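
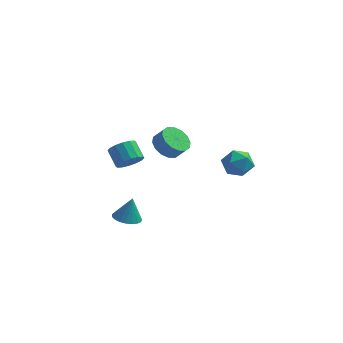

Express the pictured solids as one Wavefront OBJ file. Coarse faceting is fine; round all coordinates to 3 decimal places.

v -2.305 -2.429 -4.213
v -1.639 -1.855 -4.448
v -2.015 -2.131 -2.667
v -1.94 -1.626 -4.436
v -2.304 -1.535 -4.385
v -2.668 -1.599 -4.304
v -2.969 -1.806 -4.207
v -3.156 -2.121 -4.111
v -3.196 -2.489 -4.033
v -3.081 -2.847 -3.986
v -2.833 -3.132 -3.978
v -2.493 -3.296 -4.01
v -2.121 -3.309 -4.078
v -1.781 -3.171 -4.169
v -1.531 -2.904 -4.267
v -1.416 -2.554 -4.356
v -1.454 -2.184 -4.42
v 3.318 -0.27 -0.44
v 4.225 0.242 -0.229
v 3.635 -1.362 0.849
v 4.542 -0.85 1.06
v 3.609 -0.379 1.25
v 3.413 0.296 0.454
v 4.447 -1.416 0.166
v 4.251 -0.741 -0.63
v 4.922 -0.466 0.146
v 4.404 0.174 0.816
v 3.456 -1.294 -0.196
v 2.938 -0.654 0.474
v -3.606 3.454 -3.393
v -2.828 3.97 -3.219
v -3.556 4.783 -2.373
v -4.334 4.266 -2.547
v -3.039 4.185 -3.607
v -3.767 4.998 -2.762
v -3.402 4.204 -3.938
v -4.13 5.017 -3.093
v -3.82 4.022 -4.123
v -4.548 4.835 -3.278
v -4.181 3.688 -4.112
v -4.909 4.5 -3.267
v -4.387 3.291 -3.908
v -5.115 4.103 -3.063
v -4.384 2.937 -3.567
v -5.112 3.75 -2.721
v -4.173 2.722 -3.178
v -4.901 3.535 -2.333
v -3.81 2.703 -2.847
v -4.538 3.516 -2.002
v -3.392 2.885 -2.662
v -4.12 3.698 -1.817
v -3.031 3.22 -2.673
v -3.759 4.032 -1.828
v -2.825 3.617 -2.877
v -3.553 4.429 -2.032
v -1.431 4.017 -1.934
v -0.67 4.554 -2.481
v -0.009 4.44 -1.673
v -0.769 3.903 -1.126
v -0.949 4.947 -2.197
v -0.288 4.833 -1.389
v -1.357 5.091 -1.843
v -0.696 4.977 -1.035
v -1.785 4.946 -1.513
v -1.123 4.832 -0.705
v -2.117 4.553 -1.296
v -1.456 4.439 -0.488
v -2.266 4.016 -1.25
v -1.605 3.902 -0.442
v -2.191 3.48 -1.387
v -1.53 3.366 -0.579
v -1.912 3.087 -1.671
v -1.251 2.973 -0.863
v -1.504 2.943 -2.025
v -0.843 2.829 -1.217
v -1.077 3.088 -2.355
v -0.415 2.974 -1.547
v -0.744 3.481 -2.572
v -0.083 3.367 -1.764
v -0.595 4.018 -2.618
v 0.066 3.904 -1.81
f 2 1 4
f 2 4 3
f 4 1 5
f 4 5 3
f 5 1 6
f 5 6 3
f 6 1 7
f 6 7 3
f 7 1 8
f 7 8 3
f 8 1 9
f 8 9 3
f 9 1 10
f 9 10 3
f 10 1 11
f 10 11 3
f 11 1 12
f 11 12 3
f 12 1 13
f 12 13 3
f 13 1 14
f 13 14 3
f 14 1 15
f 14 15 3
f 15 1 16
f 15 16 3
f 16 1 17
f 16 17 3
f 17 1 2
f 17 2 3
f 18 29 23
f 18 23 19
f 18 19 25
f 18 25 28
f 18 28 29
f 19 23 27
f 23 29 22
f 29 28 20
f 28 25 24
f 25 19 26
f 21 27 22
f 21 22 20
f 21 20 24
f 21 24 26
f 21 26 27
f 22 27 23
f 20 22 29
f 24 20 28
f 26 24 25
f 27 26 19
f 31 30 34
f 31 34 32
f 32 34 35
f 32 35 33
f 34 30 36
f 34 36 35
f 35 36 37
f 35 37 33
f 36 30 38
f 36 38 37
f 37 38 39
f 37 39 33
f 38 30 40
f 38 40 39
f 39 40 41
f 39 41 33
f 40 30 42
f 40 42 41
f 41 42 43
f 41 43 33
f 42 30 44
f 42 44 43
f 43 44 45
f 43 45 33
f 44 30 46
f 44 46 45
f 45 46 47
f 45 47 33
f 46 30 48
f 46 48 47
f 47 48 49
f 47 49 33
f 48 30 50
f 48 50 49
f 49 50 51
f 49 51 33
f 50 30 52
f 50 52 51
f 51 52 53
f 51 53 33
f 52 30 54
f 52 54 53
f 53 54 55
f 53 55 33
f 54 30 31
f 54 31 55
f 55 31 32
f 55 32 33
f 57 56 60
f 57 60 58
f 58 60 61
f 58 61 59
f 60 56 62
f 60 62 61
f 61 62 63
f 61 63 59
f 62 56 64
f 62 64 63
f 63 64 65
f 63 65 59
f 64 56 66
f 64 66 65
f 65 66 67
f 65 67 59
f 66 56 68
f 66 68 67
f 67 68 69
f 67 69 59
f 68 56 70
f 68 70 69
f 69 70 71
f 69 71 59
f 70 56 72
f 70 72 71
f 71 72 73
f 71 73 59
f 72 56 74
f 72 74 73
f 73 74 75
f 73 75 59
f 74 56 76
f 74 76 75
f 75 76 77
f 75 77 59
f 76 56 78
f 76 78 77
f 77 78 79
f 77 79 59
f 78 56 80
f 78 80 79
f 79 80 81
f 79 81 59
f 80 56 57
f 80 57 81
f 81 57 58
f 81 58 59



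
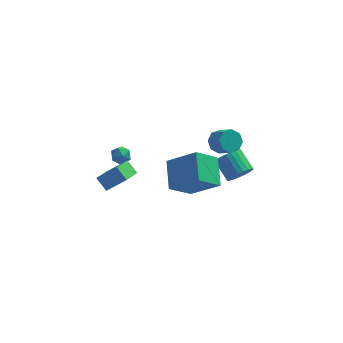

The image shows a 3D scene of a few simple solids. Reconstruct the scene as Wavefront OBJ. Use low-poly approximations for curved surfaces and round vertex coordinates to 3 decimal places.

v -3.174 -0.357 0.066
v -2.133 -0.257 0.903
v -2.718 1.124 -0.679
v -1.676 1.224 0.158
v -2.644 -0.824 -0.538
v -1.602 -0.724 0.299
v -2.187 0.657 -1.283
v -1.146 0.757 -0.446
v 3.101 2.918 0.383
v 3.518 2.74 -0.202
v 4.135 2.103 0.432
v 3.719 2.282 1.017
v 3.711 3.198 0.07
v 4.328 2.561 0.704
v 3.547 3.492 0.526
v 4.164 2.855 1.159
v 3.122 3.45 0.898
v 3.739 2.813 1.531
v 2.685 3.097 0.968
v 3.302 2.46 1.602
v 2.492 2.639 0.696
v 3.109 2.002 1.33
v 2.656 2.345 0.241
v 3.273 1.708 0.874
v 3.081 2.387 -0.131
v 3.698 1.75 0.502
v 0.669 -3.165 1.882
v 0.494 -1.653 2.745
v 1.735 -2.457 0.857
v 1.56 -0.944 1.72
v 2.16 -3.676 3.08
v 1.985 -2.163 3.943
v 3.226 -2.967 2.055
v 3.051 -1.455 2.918
v -2.701 3.776 -1.313
v -2.14 4.05 -1.168
v -2.2 2.97 -1.732
v -1.639 3.244 -1.587
v -2.016 3.021 -1.119
v -2.326 3.519 -0.86
v -2.014 3.501 -2.04
v -2.324 3.999 -1.781
v -1.715 3.88 -1.618
v -1.716 3.584 -1.049
v -2.624 3.436 -1.851
v -2.625 3.14 -1.282
v 4.255 3.468 -2.891
v 4.638 4.058 -3.292
v 3.949 5.023 -2.529
v 3.565 4.432 -2.129
v 4.382 4.018 -3.472
v 3.692 4.982 -2.709
v 4.106 3.893 -3.564
v 3.417 4.858 -2.801
v 3.853 3.704 -3.554
v 3.164 4.669 -2.791
v 3.661 3.479 -3.443
v 2.972 4.444 -2.68
v 3.56 3.252 -3.247
v 2.87 4.217 -2.485
v 3.564 3.058 -2.998
v 2.874 4.023 -2.235
v 3.673 2.926 -2.732
v 2.984 3.891 -1.97
v 3.871 2.877 -2.491
v 3.182 3.842 -1.728
v 4.128 2.918 -2.311
v 3.438 3.882 -1.548
v 4.403 3.042 -2.219
v 3.714 4.007 -1.456
v 4.656 3.231 -2.229
v 3.967 4.196 -1.466
v 4.848 3.456 -2.34
v 4.159 4.421 -1.577
v 4.95 3.683 -2.535
v 4.26 4.648 -1.773
v 4.946 3.877 -2.785
v 4.256 4.842 -2.022
v 4.836 4.009 -3.05
v 4.147 4.974 -2.288
f 2 4 1
f 5 2 1
f 1 4 3
f 3 5 1
f 2 8 4
f 6 2 5
f 6 8 2
f 4 8 3
f 7 5 3
f 3 8 7
f 7 6 5
f 8 6 7
f 10 9 13
f 10 13 11
f 11 13 14
f 11 14 12
f 13 9 15
f 13 15 14
f 14 15 16
f 14 16 12
f 15 9 17
f 15 17 16
f 16 17 18
f 16 18 12
f 17 9 19
f 17 19 18
f 18 19 20
f 18 20 12
f 19 9 21
f 19 21 20
f 20 21 22
f 20 22 12
f 21 9 23
f 21 23 22
f 22 23 24
f 22 24 12
f 23 9 25
f 23 25 24
f 24 25 26
f 24 26 12
f 25 9 10
f 25 10 26
f 26 10 11
f 26 11 12
f 28 30 27
f 31 28 27
f 27 30 29
f 29 31 27
f 28 34 30
f 32 28 31
f 32 34 28
f 30 34 29
f 33 31 29
f 29 34 33
f 33 32 31
f 34 32 33
f 35 46 40
f 35 40 36
f 35 36 42
f 35 42 45
f 35 45 46
f 36 40 44
f 40 46 39
f 46 45 37
f 45 42 41
f 42 36 43
f 38 44 39
f 38 39 37
f 38 37 41
f 38 41 43
f 38 43 44
f 39 44 40
f 37 39 46
f 41 37 45
f 43 41 42
f 44 43 36
f 48 47 51
f 48 51 49
f 49 51 52
f 49 52 50
f 51 47 53
f 51 53 52
f 52 53 54
f 52 54 50
f 53 47 55
f 53 55 54
f 54 55 56
f 54 56 50
f 55 47 57
f 55 57 56
f 56 57 58
f 56 58 50
f 57 47 59
f 57 59 58
f 58 59 60
f 58 60 50
f 59 47 61
f 59 61 60
f 60 61 62
f 60 62 50
f 61 47 63
f 61 63 62
f 62 63 64
f 62 64 50
f 63 47 65
f 63 65 64
f 64 65 66
f 64 66 50
f 65 47 67
f 65 67 66
f 66 67 68
f 66 68 50
f 67 47 69
f 67 69 68
f 68 69 70
f 68 70 50
f 69 47 71
f 69 71 70
f 70 71 72
f 70 72 50
f 71 47 73
f 71 73 72
f 72 73 74
f 72 74 50
f 73 47 75
f 73 75 74
f 74 75 76
f 74 76 50
f 75 47 77
f 75 77 76
f 76 77 78
f 76 78 50
f 77 47 79
f 77 79 78
f 78 79 80
f 78 80 50
f 79 47 48
f 79 48 80
f 80 48 49
f 80 49 50



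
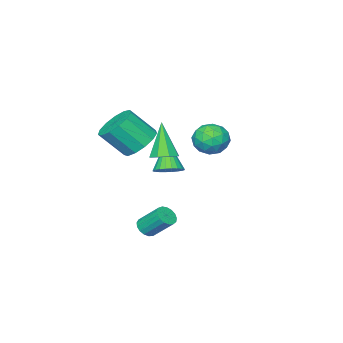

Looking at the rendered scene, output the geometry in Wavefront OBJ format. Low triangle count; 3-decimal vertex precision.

v 0.608 -2.199 1.339
v 1.281 -2.606 0.644
v 2.125 -3.468 1.965
v 1.452 -3.061 2.661
v 1.518 -2.095 0.825
v 2.362 -2.958 2.147
v 1.466 -1.617 1.17
v 2.31 -2.48 2.492
v 1.141 -1.324 1.569
v 1.986 -2.187 2.891
v 0.648 -1.309 1.895
v 1.492 -2.171 3.216
v 0.141 -1.576 2.044
v 0.985 -2.438 3.366
v -0.217 -2.041 1.969
v 0.627 -2.903 3.291
v -0.313 -2.556 1.695
v 0.531 -3.418 3.016
v -0.117 -2.957 1.307
v 0.727 -3.82 2.629
v 0.309 -3.118 0.93
v 1.153 -3.981 2.252
v 0.83 -2.987 0.682
v 1.675 -3.85 2.004
v -0.79 -1.766 -0.785
v -0.143 -2.18 -0.732
v -1.45 -2.594 0.805
v -0.069 -1.935 -0.574
v -0.105 -1.665 -0.448
v -0.245 -1.41 -0.373
v -0.469 -1.209 -0.361
v -0.741 -1.093 -0.414
v -1.02 -1.08 -0.523
v -1.265 -1.17 -0.672
v -1.437 -1.352 -0.838
v -1.511 -1.597 -0.996
v -1.475 -1.867 -1.122
v -1.335 -2.122 -1.196
v -1.111 -2.323 -1.208
v -0.839 -2.439 -1.156
v -0.56 -2.452 -1.047
v -0.315 -2.362 -0.898
v 0.719 -1.704 -4.071
v 0.981 -1.28 -4.405
v 0.663 -0.232 -3.322
v 0.401 -0.656 -2.989
v 0.706 -1.275 -4.49
v 0.389 -0.227 -3.408
v 0.435 -1.368 -4.48
v 0.117 -0.32 -3.397
v 0.229 -1.538 -4.375
v -0.089 -0.491 -3.293
v 0.135 -1.747 -4.201
v -0.183 -0.699 -3.119
v 0.174 -1.945 -3.998
v -0.143 -0.897 -2.915
v 0.339 -2.088 -3.811
v 0.021 -1.04 -2.728
v 0.59 -2.144 -3.684
v 0.273 -1.096 -2.601
v 0.871 -2.098 -3.645
v 0.554 -1.05 -2.563
v 1.117 -1.962 -3.705
v 0.8 -0.914 -2.622
v 1.272 -1.767 -3.848
v 0.954 -0.719 -2.765
v 1.3 -1.558 -4.042
v 0.982 -0.51 -2.96
v 1.195 -1.382 -4.244
v 0.877 -0.334 -3.161
v -3.757 -0.707 0.659
v -3.2 -1.186 1.335
v -3.68 -1.994 -0.315
v -3.123 -2.473 0.361
v -4.085 -2.286 0.55
v -4.133 -1.49 1.152
v -2.747 -1.69 -0.132
v -2.795 -0.894 0.47
v -2.575 -1.793 0.847
v -3.402 -2.161 1.268
v -3.478 -1.019 -0.248
v -4.305 -1.387 0.173
v -3.485 -0.833 1.083
v -3.395 -2.347 -0.063
v -3.961 -2.237 0.048
v -3.633 -2.518 0.446
v -4.034 -1.012 0.975
v -3.706 -1.294 1.372
v -4.227 -1.94 0.911
v -3.174 -1.886 -0.352
v -2.846 -2.168 0.045
v -3.247 -0.662 0.574
v -2.919 -0.943 0.972
v -2.653 -1.24 0.109
v -2.79 -1.472 1.193
v -2.745 -2.228 0.62
v -2.524 -1.768 0.33
v -2.552 -1.3 0.684
v -3.277 -1.688 1.441
v -3.231 -2.445 0.868
v -3.797 -2.335 0.979
v -3.825 -1.867 1.333
v -2.909 -2.045 1.153
v -3.649 -0.735 0.152
v -3.603 -1.492 -0.421
v -3.055 -1.313 -0.313
v -3.083 -0.845 0.041
v -4.135 -0.952 0.4
v -4.09 -1.708 -0.173
v -4.328 -1.88 0.336
v -4.356 -1.412 0.69
v -3.971 -1.135 -0.133
v 1.554 0.394 1.641
v 2.195 0.096 1.709
v 1.026 -0.334 3.439
v 2.179 0.601 1.909
v 1.797 0.985 1.952
v 1.273 1.023 1.813
v 0.913 0.693 1.574
v 0.93 0.188 1.374
v 1.312 -0.196 1.331
v 1.836 -0.235 1.469
f 2 1 5
f 2 5 3
f 3 5 6
f 3 6 4
f 5 1 7
f 5 7 6
f 6 7 8
f 6 8 4
f 7 1 9
f 7 9 8
f 8 9 10
f 8 10 4
f 9 1 11
f 9 11 10
f 10 11 12
f 10 12 4
f 11 1 13
f 11 13 12
f 12 13 14
f 12 14 4
f 13 1 15
f 13 15 14
f 14 15 16
f 14 16 4
f 15 1 17
f 15 17 16
f 16 17 18
f 16 18 4
f 17 1 19
f 17 19 18
f 18 19 20
f 18 20 4
f 19 1 21
f 19 21 20
f 20 21 22
f 20 22 4
f 21 1 23
f 21 23 22
f 22 23 24
f 22 24 4
f 23 1 2
f 23 2 24
f 24 2 3
f 24 3 4
f 26 25 28
f 26 28 27
f 28 25 29
f 28 29 27
f 29 25 30
f 29 30 27
f 30 25 31
f 30 31 27
f 31 25 32
f 31 32 27
f 32 25 33
f 32 33 27
f 33 25 34
f 33 34 27
f 34 25 35
f 34 35 27
f 35 25 36
f 35 36 27
f 36 25 37
f 36 37 27
f 37 25 38
f 37 38 27
f 38 25 39
f 38 39 27
f 39 25 40
f 39 40 27
f 40 25 41
f 40 41 27
f 41 25 42
f 41 42 27
f 42 25 26
f 42 26 27
f 44 43 47
f 44 47 45
f 45 47 48
f 45 48 46
f 47 43 49
f 47 49 48
f 48 49 50
f 48 50 46
f 49 43 51
f 49 51 50
f 50 51 52
f 50 52 46
f 51 43 53
f 51 53 52
f 52 53 54
f 52 54 46
f 53 43 55
f 53 55 54
f 54 55 56
f 54 56 46
f 55 43 57
f 55 57 56
f 56 57 58
f 56 58 46
f 57 43 59
f 57 59 58
f 58 59 60
f 58 60 46
f 59 43 61
f 59 61 60
f 60 61 62
f 60 62 46
f 61 43 63
f 61 63 62
f 62 63 64
f 62 64 46
f 63 43 65
f 63 65 64
f 64 65 66
f 64 66 46
f 65 43 67
f 65 67 66
f 66 67 68
f 66 68 46
f 67 43 69
f 67 69 68
f 68 69 70
f 68 70 46
f 69 43 44
f 69 44 70
f 70 44 45
f 70 45 46
f 71 108 87
f 108 82 111
f 87 111 76
f 108 111 87
f 71 87 83
f 87 76 88
f 83 88 72
f 87 88 83
f 71 83 92
f 83 72 93
f 92 93 78
f 83 93 92
f 71 92 104
f 92 78 107
f 104 107 81
f 92 107 104
f 71 104 108
f 104 81 112
f 108 112 82
f 104 112 108
f 72 88 99
f 88 76 102
f 99 102 80
f 88 102 99
f 76 111 89
f 111 82 110
f 89 110 75
f 111 110 89
f 82 112 109
f 112 81 105
f 109 105 73
f 112 105 109
f 81 107 106
f 107 78 94
f 106 94 77
f 107 94 106
f 78 93 98
f 93 72 95
f 98 95 79
f 93 95 98
f 74 100 86
f 100 80 101
f 86 101 75
f 100 101 86
f 74 86 84
f 86 75 85
f 84 85 73
f 86 85 84
f 74 84 91
f 84 73 90
f 91 90 77
f 84 90 91
f 74 91 96
f 91 77 97
f 96 97 79
f 91 97 96
f 74 96 100
f 96 79 103
f 100 103 80
f 96 103 100
f 75 101 89
f 101 80 102
f 89 102 76
f 101 102 89
f 73 85 109
f 85 75 110
f 109 110 82
f 85 110 109
f 77 90 106
f 90 73 105
f 106 105 81
f 90 105 106
f 79 97 98
f 97 77 94
f 98 94 78
f 97 94 98
f 80 103 99
f 103 79 95
f 99 95 72
f 103 95 99
f 114 113 116
f 114 116 115
f 116 113 117
f 116 117 115
f 117 113 118
f 117 118 115
f 118 113 119
f 118 119 115
f 119 113 120
f 119 120 115
f 120 113 121
f 120 121 115
f 121 113 122
f 121 122 115
f 122 113 114
f 122 114 115



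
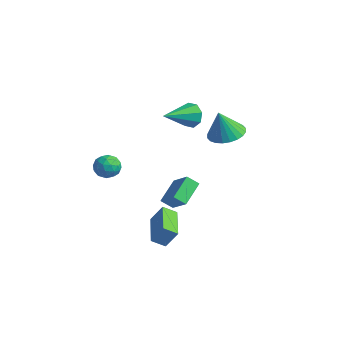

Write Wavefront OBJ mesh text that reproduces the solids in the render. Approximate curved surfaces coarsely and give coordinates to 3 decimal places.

v 1.935 -0.833 -1.179
v 1.372 0.419 -0.378
v 0.736 -0.798 -2.078
v 0.172 0.455 -1.277
v 2.328 -0.335 -1.683
v 1.764 0.918 -0.882
v 1.128 -0.299 -2.582
v 0.565 0.953 -1.781
v 0.394 -1.197 -3.5
v 0.861 -0.755 -2.487
v 0.771 -0.548 -3.958
v 1.239 -0.105 -2.945
v 2.121 -2.395 -3.775
v 2.589 -1.952 -2.762
v 2.499 -1.745 -4.233
v 2.966 -1.303 -3.22
v -1.207 -2.503 0.04
v -0.797 -2.263 0.668
v -0.943 -3.717 0.332
v -0.533 -3.477 0.96
v -1.317 -3.394 0.946
v -1.48 -2.644 0.766
v -0.26 -3.336 0.234
v -0.423 -2.586 0.054
v -0.211 -2.777 0.789
v -0.864 -2.813 1.229
v -0.876 -3.167 -0.229
v -1.529 -3.203 0.211
v -1.025 -2.277 0.328
v -0.715 -3.703 0.672
v -1.176 -3.655 0.663
v -0.934 -3.514 1.033
v -1.427 -2.501 0.386
v -1.185 -2.359 0.755
v -1.491 -3.024 0.919
v -0.555 -3.621 0.245
v -0.313 -3.479 0.614
v -0.806 -2.466 -0.033
v -0.564 -2.325 0.337
v -0.249 -2.956 0.081
v -0.44 -2.438 0.769
v -0.285 -3.151 0.94
v -0.124 -3.068 0.513
v -0.22 -2.627 0.407
v -0.824 -2.459 1.027
v -0.669 -3.172 1.199
v -1.129 -3.124 1.191
v -1.225 -2.683 1.085
v -0.48 -2.761 1.098
v -1.071 -2.808 -0.199
v -0.916 -3.521 -0.027
v -0.515 -3.297 -0.085
v -0.611 -2.856 -0.191
v -1.455 -2.829 0.06
v -1.3 -3.542 0.231
v -1.52 -3.353 0.593
v -1.616 -2.912 0.487
v -1.26 -3.219 -0.098
v 1.074 3.182 1.811
v 2.119 3.093 1.84
v 0.986 2.698 3.449
v 2.069 3.483 1.953
v 1.868 3.828 2.044
v 1.545 4.074 2.1
v 1.151 4.185 2.111
v 0.745 4.143 2.077
v 0.389 3.954 2.002
v 0.137 3.648 1.899
v 0.028 3.271 1.782
v 0.078 2.88 1.669
v 0.28 2.535 1.578
v 0.602 2.289 1.522
v 0.997 2.178 1.511
v 1.403 2.221 1.545
v 1.759 2.409 1.62
v 2.01 2.715 1.723
v 0.715 1.147 3.642
v 1.176 0.973 2.986
v 0.885 -0.727 4.258
v 1.518 1.165 3.475
v 1.39 1.346 4.062
v 0.867 1.411 4.403
v 0.255 1.321 4.297
v -0.087 1.129 3.808
v 0.04 0.947 3.221
v 0.563 0.883 2.88
f 2 4 1
f 5 2 1
f 1 4 3
f 3 5 1
f 2 8 4
f 6 2 5
f 6 8 2
f 4 8 3
f 7 5 3
f 3 8 7
f 7 6 5
f 8 6 7
f 10 12 9
f 13 10 9
f 9 12 11
f 11 13 9
f 10 16 12
f 14 10 13
f 14 16 10
f 12 16 11
f 15 13 11
f 11 16 15
f 15 14 13
f 16 14 15
f 17 54 33
f 54 28 57
f 33 57 22
f 54 57 33
f 17 33 29
f 33 22 34
f 29 34 18
f 33 34 29
f 17 29 38
f 29 18 39
f 38 39 24
f 29 39 38
f 17 38 50
f 38 24 53
f 50 53 27
f 38 53 50
f 17 50 54
f 50 27 58
f 54 58 28
f 50 58 54
f 18 34 45
f 34 22 48
f 45 48 26
f 34 48 45
f 22 57 35
f 57 28 56
f 35 56 21
f 57 56 35
f 28 58 55
f 58 27 51
f 55 51 19
f 58 51 55
f 27 53 52
f 53 24 40
f 52 40 23
f 53 40 52
f 24 39 44
f 39 18 41
f 44 41 25
f 39 41 44
f 20 46 32
f 46 26 47
f 32 47 21
f 46 47 32
f 20 32 30
f 32 21 31
f 30 31 19
f 32 31 30
f 20 30 37
f 30 19 36
f 37 36 23
f 30 36 37
f 20 37 42
f 37 23 43
f 42 43 25
f 37 43 42
f 20 42 46
f 42 25 49
f 46 49 26
f 42 49 46
f 21 47 35
f 47 26 48
f 35 48 22
f 47 48 35
f 19 31 55
f 31 21 56
f 55 56 28
f 31 56 55
f 23 36 52
f 36 19 51
f 52 51 27
f 36 51 52
f 25 43 44
f 43 23 40
f 44 40 24
f 43 40 44
f 26 49 45
f 49 25 41
f 45 41 18
f 49 41 45
f 60 59 62
f 60 62 61
f 62 59 63
f 62 63 61
f 63 59 64
f 63 64 61
f 64 59 65
f 64 65 61
f 65 59 66
f 65 66 61
f 66 59 67
f 66 67 61
f 67 59 68
f 67 68 61
f 68 59 69
f 68 69 61
f 69 59 70
f 69 70 61
f 70 59 71
f 70 71 61
f 71 59 72
f 71 72 61
f 72 59 73
f 72 73 61
f 73 59 74
f 73 74 61
f 74 59 75
f 74 75 61
f 75 59 76
f 75 76 61
f 76 59 60
f 76 60 61
f 78 77 80
f 78 80 79
f 80 77 81
f 80 81 79
f 81 77 82
f 81 82 79
f 82 77 83
f 82 83 79
f 83 77 84
f 83 84 79
f 84 77 85
f 84 85 79
f 85 77 86
f 85 86 79
f 86 77 78
f 86 78 79



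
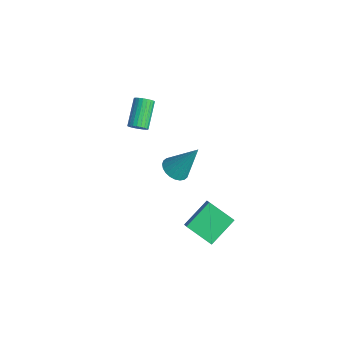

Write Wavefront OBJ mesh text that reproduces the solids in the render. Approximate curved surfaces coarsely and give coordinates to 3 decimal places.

v 2.755 1.134 -1.094
v 2.425 2.638 -0.182
v 3.892 1.913 -1.965
v 3.561 3.417 -1.053
v 3.379 0.903 -0.487
v 3.048 2.407 0.425
v 4.515 1.682 -1.358
v 4.185 3.186 -0.446
v -2.514 1.452 2.133
v -2.261 1.255 2.58
v -3.274 2.21 3.574
v -3.526 2.408 3.127
v -2.141 1.427 2.537
v -3.154 2.383 3.53
v -2.078 1.604 2.433
v -3.09 2.559 3.426
v -2.081 1.757 2.282
v -3.093 2.712 3.276
v -2.149 1.864 2.109
v -3.162 2.819 3.103
v -2.274 1.908 1.94
v -3.286 2.863 2.933
v -2.434 1.883 1.8
v -3.447 2.838 2.794
v -2.607 1.792 1.711
v -3.62 2.747 2.704
v -2.766 1.65 1.686
v -3.779 2.605 2.68
v -2.886 1.477 1.73
v -3.899 2.433 2.723
v -2.95 1.301 1.834
v -3.962 2.256 2.827
v -2.947 1.148 1.984
v -3.959 2.103 2.978
v -2.878 1.041 2.157
v -3.891 1.996 3.151
v -2.754 0.997 2.327
v -3.766 1.952 3.32
v -2.593 1.022 2.466
v -3.606 1.977 3.46
v -2.42 1.113 2.556
v -3.433 2.068 3.549
v 1.307 1.457 2.155
v 2.003 1.567 1.843
v 1.953 2.383 3.925
v 1.862 1.82 1.763
v 1.637 2.017 1.742
v 1.361 2.129 1.783
v 1.077 2.139 1.882
v 0.828 2.045 2.021
v 0.653 1.861 2.182
v 0.577 1.616 2.338
v 0.612 1.347 2.466
v 0.753 1.094 2.547
v 0.978 0.897 2.568
v 1.254 0.784 2.526
v 1.537 0.775 2.428
v 1.786 0.869 2.288
v 1.962 1.052 2.128
v 2.038 1.298 1.972
f 2 4 1
f 5 2 1
f 1 4 3
f 3 5 1
f 2 8 4
f 6 2 5
f 6 8 2
f 4 8 3
f 7 5 3
f 3 8 7
f 7 6 5
f 8 6 7
f 10 9 13
f 10 13 11
f 11 13 14
f 11 14 12
f 13 9 15
f 13 15 14
f 14 15 16
f 14 16 12
f 15 9 17
f 15 17 16
f 16 17 18
f 16 18 12
f 17 9 19
f 17 19 18
f 18 19 20
f 18 20 12
f 19 9 21
f 19 21 20
f 20 21 22
f 20 22 12
f 21 9 23
f 21 23 22
f 22 23 24
f 22 24 12
f 23 9 25
f 23 25 24
f 24 25 26
f 24 26 12
f 25 9 27
f 25 27 26
f 26 27 28
f 26 28 12
f 27 9 29
f 27 29 28
f 28 29 30
f 28 30 12
f 29 9 31
f 29 31 30
f 30 31 32
f 30 32 12
f 31 9 33
f 31 33 32
f 32 33 34
f 32 34 12
f 33 9 35
f 33 35 34
f 34 35 36
f 34 36 12
f 35 9 37
f 35 37 36
f 36 37 38
f 36 38 12
f 37 9 39
f 37 39 38
f 38 39 40
f 38 40 12
f 39 9 41
f 39 41 40
f 40 41 42
f 40 42 12
f 41 9 10
f 41 10 42
f 42 10 11
f 42 11 12
f 44 43 46
f 44 46 45
f 46 43 47
f 46 47 45
f 47 43 48
f 47 48 45
f 48 43 49
f 48 49 45
f 49 43 50
f 49 50 45
f 50 43 51
f 50 51 45
f 51 43 52
f 51 52 45
f 52 43 53
f 52 53 45
f 53 43 54
f 53 54 45
f 54 43 55
f 54 55 45
f 55 43 56
f 55 56 45
f 56 43 57
f 56 57 45
f 57 43 58
f 57 58 45
f 58 43 59
f 58 59 45
f 59 43 60
f 59 60 45
f 60 43 44
f 60 44 45



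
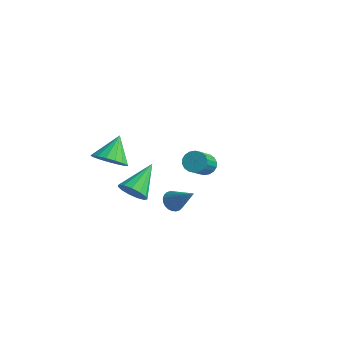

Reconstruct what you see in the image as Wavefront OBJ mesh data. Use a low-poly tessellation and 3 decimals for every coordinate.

v 1.268 -2.482 -1.577
v 1.665 -2.549 -1.967
v 2.412 -2.538 -0.403
v 1.658 -2.331 -1.95
v 1.592 -2.136 -1.876
v 1.477 -1.994 -1.757
v 1.33 -1.926 -1.61
v 1.173 -1.943 -1.459
v 1.031 -2.042 -1.325
v 0.925 -2.207 -1.23
v 0.872 -2.415 -1.188
v 0.878 -2.633 -1.205
v 0.944 -2.827 -1.279
v 1.06 -2.97 -1.398
v 1.207 -3.037 -1.544
v 1.364 -3.021 -1.696
v 1.506 -2.922 -1.829
v 1.612 -2.756 -1.924
v -0.779 3.04 -3.879
v -0.196 2.988 -4.082
v 0.142 1.647 -2.764
v -0.441 1.7 -2.561
v -0.176 3.183 -3.888
v 0.162 1.843 -2.571
v -0.275 3.35 -3.693
v 0.063 2.01 -2.375
v -0.475 3.456 -3.534
v -0.137 2.116 -2.216
v -0.734 3.479 -3.444
v -0.396 2.139 -2.126
v -1.003 3.416 -3.439
v -0.665 2.075 -2.122
v -1.227 3.278 -3.522
v -0.889 1.937 -2.204
v -1.362 3.093 -3.676
v -1.024 1.752 -2.358
v -1.382 2.897 -3.869
v -1.044 1.557 -2.552
v -1.283 2.73 -4.065
v -0.945 1.39 -2.747
v -1.083 2.624 -4.224
v -0.745 1.284 -2.906
v -0.824 2.601 -4.314
v -0.486 1.261 -2.996
v -0.555 2.665 -4.318
v -0.217 1.324 -3.001
v -0.331 2.803 -4.236
v 0.007 1.462 -2.918
v -1.398 -3.623 0.784
v -0.566 -3.725 1.083
v -1.602 -2.557 1.716
v -0.527 -3.441 0.767
v -0.688 -3.199 0.455
v -1.011 -3.055 0.219
v -1.423 -3.04 0.112
v -1.83 -3.159 0.159
v -2.137 -3.384 0.349
v -2.275 -3.664 0.639
v -2.213 -3.934 0.962
v -1.963 -4.133 1.244
v -1.585 -4.216 1.421
v -1.163 -4.162 1.452
v -0.796 -3.985 1.33
v -1.751 -1.479 -3.223
v -1.328 -1.153 -3.805
v -1.809 0.179 -2.337
v -1.755 -1.106 -3.92
v -2.181 -1.178 -3.813
v -2.471 -1.345 -3.52
v -2.532 -1.555 -3.132
v -2.345 -1.74 -2.773
v -1.969 -1.842 -2.557
v -1.525 -1.829 -2.552
v -1.152 -1.705 -2.761
v -0.969 -1.508 -3.116
v -1.034 -1.303 -3.505
f 2 1 4
f 2 4 3
f 4 1 5
f 4 5 3
f 5 1 6
f 5 6 3
f 6 1 7
f 6 7 3
f 7 1 8
f 7 8 3
f 8 1 9
f 8 9 3
f 9 1 10
f 9 10 3
f 10 1 11
f 10 11 3
f 11 1 12
f 11 12 3
f 12 1 13
f 12 13 3
f 13 1 14
f 13 14 3
f 14 1 15
f 14 15 3
f 15 1 16
f 15 16 3
f 16 1 17
f 16 17 3
f 17 1 18
f 17 18 3
f 18 1 2
f 18 2 3
f 20 19 23
f 20 23 21
f 21 23 24
f 21 24 22
f 23 19 25
f 23 25 24
f 24 25 26
f 24 26 22
f 25 19 27
f 25 27 26
f 26 27 28
f 26 28 22
f 27 19 29
f 27 29 28
f 28 29 30
f 28 30 22
f 29 19 31
f 29 31 30
f 30 31 32
f 30 32 22
f 31 19 33
f 31 33 32
f 32 33 34
f 32 34 22
f 33 19 35
f 33 35 34
f 34 35 36
f 34 36 22
f 35 19 37
f 35 37 36
f 36 37 38
f 36 38 22
f 37 19 39
f 37 39 38
f 38 39 40
f 38 40 22
f 39 19 41
f 39 41 40
f 40 41 42
f 40 42 22
f 41 19 43
f 41 43 42
f 42 43 44
f 42 44 22
f 43 19 45
f 43 45 44
f 44 45 46
f 44 46 22
f 45 19 47
f 45 47 46
f 46 47 48
f 46 48 22
f 47 19 20
f 47 20 48
f 48 20 21
f 48 21 22
f 50 49 52
f 50 52 51
f 52 49 53
f 52 53 51
f 53 49 54
f 53 54 51
f 54 49 55
f 54 55 51
f 55 49 56
f 55 56 51
f 56 49 57
f 56 57 51
f 57 49 58
f 57 58 51
f 58 49 59
f 58 59 51
f 59 49 60
f 59 60 51
f 60 49 61
f 60 61 51
f 61 49 62
f 61 62 51
f 62 49 63
f 62 63 51
f 63 49 50
f 63 50 51
f 65 64 67
f 65 67 66
f 67 64 68
f 67 68 66
f 68 64 69
f 68 69 66
f 69 64 70
f 69 70 66
f 70 64 71
f 70 71 66
f 71 64 72
f 71 72 66
f 72 64 73
f 72 73 66
f 73 64 74
f 73 74 66
f 74 64 75
f 74 75 66
f 75 64 76
f 75 76 66
f 76 64 65
f 76 65 66



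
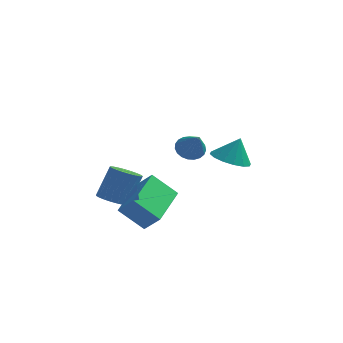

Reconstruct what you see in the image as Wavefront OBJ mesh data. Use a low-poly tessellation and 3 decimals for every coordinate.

v 2.215 -1.299 0.021
v 2.998 -1.477 -0.188
v 2.545 -1.041 1.039
v 2.951 -1.059 -0.278
v 2.707 -0.706 -0.288
v 2.331 -0.511 -0.215
v 1.924 -0.528 -0.079
v 1.595 -0.75 0.084
v 1.432 -1.12 0.231
v 1.479 -1.538 0.321
v 1.723 -1.891 0.331
v 2.099 -2.086 0.258
v 2.506 -2.069 0.122
v 2.835 -1.847 -0.042
v -1.891 -2.434 -2.711
v -1.214 -2.634 -1.988
v -1.702 -0.389 -2.322
v -1.025 -0.589 -1.6
v -0.875 -2.351 -3.64
v -0.198 -2.551 -2.918
v -0.686 -0.306 -3.252
v -0.009 -0.506 -2.529
v -2.874 0.225 -3.668
v -2.227 0.336 -3.914
v -1.82 0.965 -2.557
v -2.466 0.855 -2.312
v -2.363 0.582 -3.987
v -1.956 1.212 -2.631
v -2.587 0.767 -4.006
v -2.18 1.397 -2.649
v -2.861 0.859 -3.966
v -2.453 1.488 -2.609
v -3.136 0.84 -3.875
v -2.729 1.47 -2.518
v -3.367 0.716 -3.748
v -2.959 1.345 -2.391
v -3.512 0.507 -3.607
v -3.104 1.136 -2.25
v -3.547 0.248 -3.477
v -3.139 0.878 -2.12
v -3.465 -0.014 -3.38
v -3.058 0.616 -2.023
v -3.281 -0.234 -3.333
v -2.874 0.395 -1.976
v -3.027 -0.376 -3.344
v -2.62 0.254 -1.987
v -2.746 -0.413 -3.411
v -2.339 0.216 -2.054
v -2.488 -0.34 -3.522
v -2.08 0.289 -2.166
v -2.296 -0.169 -3.659
v -1.888 0.46 -2.302
v -2.204 0.07 -3.797
v -1.796 0.699 -2.441
v -0.264 2.587 -1.558
v 0.191 2.358 -1.962
v 0.284 1.813 -0.502
v 0.311 2.579 -1.862
v 0.331 2.801 -1.71
v 0.248 2.987 -1.531
v 0.077 3.103 -1.357
v -0.153 3.13 -1.218
v -0.403 3.063 -1.138
v -0.628 2.914 -1.13
v -0.79 2.708 -1.197
v -0.862 2.482 -1.326
v -0.83 2.273 -1.495
v -0.7 2.119 -1.675
v -0.495 2.046 -1.835
v -0.25 2.066 -1.947
v -0.007 2.177 -1.992
f 2 1 4
f 2 4 3
f 4 1 5
f 4 5 3
f 5 1 6
f 5 6 3
f 6 1 7
f 6 7 3
f 7 1 8
f 7 8 3
f 8 1 9
f 8 9 3
f 9 1 10
f 9 10 3
f 10 1 11
f 10 11 3
f 11 1 12
f 11 12 3
f 12 1 13
f 12 13 3
f 13 1 14
f 13 14 3
f 14 1 2
f 14 2 3
f 16 18 15
f 19 16 15
f 15 18 17
f 17 19 15
f 16 22 18
f 20 16 19
f 20 22 16
f 18 22 17
f 21 19 17
f 17 22 21
f 21 20 19
f 22 20 21
f 24 23 27
f 24 27 25
f 25 27 28
f 25 28 26
f 27 23 29
f 27 29 28
f 28 29 30
f 28 30 26
f 29 23 31
f 29 31 30
f 30 31 32
f 30 32 26
f 31 23 33
f 31 33 32
f 32 33 34
f 32 34 26
f 33 23 35
f 33 35 34
f 34 35 36
f 34 36 26
f 35 23 37
f 35 37 36
f 36 37 38
f 36 38 26
f 37 23 39
f 37 39 38
f 38 39 40
f 38 40 26
f 39 23 41
f 39 41 40
f 40 41 42
f 40 42 26
f 41 23 43
f 41 43 42
f 42 43 44
f 42 44 26
f 43 23 45
f 43 45 44
f 44 45 46
f 44 46 26
f 45 23 47
f 45 47 46
f 46 47 48
f 46 48 26
f 47 23 49
f 47 49 48
f 48 49 50
f 48 50 26
f 49 23 51
f 49 51 50
f 50 51 52
f 50 52 26
f 51 23 53
f 51 53 52
f 52 53 54
f 52 54 26
f 53 23 24
f 53 24 54
f 54 24 25
f 54 25 26
f 56 55 58
f 56 58 57
f 58 55 59
f 58 59 57
f 59 55 60
f 59 60 57
f 60 55 61
f 60 61 57
f 61 55 62
f 61 62 57
f 62 55 63
f 62 63 57
f 63 55 64
f 63 64 57
f 64 55 65
f 64 65 57
f 65 55 66
f 65 66 57
f 66 55 67
f 66 67 57
f 67 55 68
f 67 68 57
f 68 55 69
f 68 69 57
f 69 55 70
f 69 70 57
f 70 55 71
f 70 71 57
f 71 55 56
f 71 56 57



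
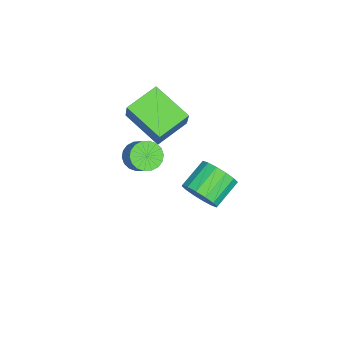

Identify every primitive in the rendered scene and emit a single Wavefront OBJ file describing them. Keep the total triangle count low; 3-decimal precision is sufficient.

v -1.386 -0.555 2.792
v -0.704 -0.366 3.977
v -0.383 0.98 1.969
v 0.299 1.17 3.154
v -0.219 -1.59 2.286
v 0.463 -1.4 3.471
v 0.784 -0.054 1.463
v 1.466 0.135 2.648
v 0.793 1.714 -1.871
v 1.394 2.391 -1.617
v 0.289 3.102 -0.895
v -0.313 2.426 -1.149
v 1.211 2.538 -2.043
v 0.105 3.25 -1.32
v 0.916 2.466 -2.423
v -0.19 3.177 -1.7
v 0.588 2.191 -2.655
v -0.518 2.903 -1.932
v 0.315 1.789 -2.677
v -0.791 2.501 -1.955
v 0.17 1.367 -2.483
v -0.936 2.079 -1.761
v 0.191 1.038 -2.125
v -0.914 1.749 -1.403
v 0.375 0.89 -1.7
v -0.731 1.602 -0.977
v 0.67 0.963 -1.32
v -0.436 1.674 -0.597
v 0.998 1.237 -1.088
v -0.108 1.949 -0.365
v 1.271 1.639 -1.065
v 0.165 2.351 -0.343
v 1.416 2.061 -1.259
v 0.31 2.773 -0.537
v 3.269 -0.41 3.044
v 3.752 -0.918 2.933
v 4.374 -0.478 3.625
v 3.891 0.03 3.736
v 3.832 -0.698 2.721
v 4.454 -0.258 3.413
v 3.8 -0.421 2.573
v 4.423 0.019 3.265
v 3.663 -0.141 2.518
v 4.286 0.299 3.211
v 3.448 0.085 2.568
v 4.071 0.525 3.26
v 3.198 0.213 2.711
v 3.82 0.653 3.404
v 2.961 0.218 2.921
v 3.584 0.658 3.613
v 2.786 0.098 3.155
v 3.408 0.538 3.847
v 2.706 -0.122 3.367
v 3.328 0.318 4.059
v 2.737 -0.399 3.515
v 3.36 0.041 4.207
v 2.874 -0.679 3.569
v 3.497 -0.239 4.262
v 3.089 -0.905 3.52
v 3.712 -0.465 4.212
v 3.34 -1.033 3.376
v 3.962 -0.593 4.069
v 3.576 -1.038 3.167
v 4.199 -0.598 3.859
f 2 4 1
f 5 2 1
f 1 4 3
f 3 5 1
f 2 8 4
f 6 2 5
f 6 8 2
f 4 8 3
f 7 5 3
f 3 8 7
f 7 6 5
f 8 6 7
f 10 9 13
f 10 13 11
f 11 13 14
f 11 14 12
f 13 9 15
f 13 15 14
f 14 15 16
f 14 16 12
f 15 9 17
f 15 17 16
f 16 17 18
f 16 18 12
f 17 9 19
f 17 19 18
f 18 19 20
f 18 20 12
f 19 9 21
f 19 21 20
f 20 21 22
f 20 22 12
f 21 9 23
f 21 23 22
f 22 23 24
f 22 24 12
f 23 9 25
f 23 25 24
f 24 25 26
f 24 26 12
f 25 9 27
f 25 27 26
f 26 27 28
f 26 28 12
f 27 9 29
f 27 29 28
f 28 29 30
f 28 30 12
f 29 9 31
f 29 31 30
f 30 31 32
f 30 32 12
f 31 9 33
f 31 33 32
f 32 33 34
f 32 34 12
f 33 9 10
f 33 10 34
f 34 10 11
f 34 11 12
f 36 35 39
f 36 39 37
f 37 39 40
f 37 40 38
f 39 35 41
f 39 41 40
f 40 41 42
f 40 42 38
f 41 35 43
f 41 43 42
f 42 43 44
f 42 44 38
f 43 35 45
f 43 45 44
f 44 45 46
f 44 46 38
f 45 35 47
f 45 47 46
f 46 47 48
f 46 48 38
f 47 35 49
f 47 49 48
f 48 49 50
f 48 50 38
f 49 35 51
f 49 51 50
f 50 51 52
f 50 52 38
f 51 35 53
f 51 53 52
f 52 53 54
f 52 54 38
f 53 35 55
f 53 55 54
f 54 55 56
f 54 56 38
f 55 35 57
f 55 57 56
f 56 57 58
f 56 58 38
f 57 35 59
f 57 59 58
f 58 59 60
f 58 60 38
f 59 35 61
f 59 61 60
f 60 61 62
f 60 62 38
f 61 35 63
f 61 63 62
f 62 63 64
f 62 64 38
f 63 35 36
f 63 36 64
f 64 36 37
f 64 37 38



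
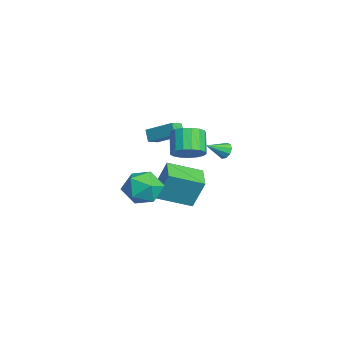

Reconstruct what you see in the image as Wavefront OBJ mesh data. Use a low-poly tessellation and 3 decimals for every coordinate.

v -0.607 4.114 -0.032
v -0.124 4.076 -0.333
v -0.293 3.006 0.612
v -0.062 4.282 -0.008
v -0.255 4.41 0.305
v -0.613 4.4 0.461
v -0.967 4.256 0.386
v -1.153 4.046 0.115
v -1.083 3.868 -0.225
v -0.79 3.805 -0.475
v -0.411 3.887 -0.517
v -2.863 0.035 0.784
v -1.888 1.375 1.694
v -3.372 0.63 0.454
v -2.397 1.97 1.364
v -2.343 0.11 0.116
v -1.368 1.45 1.026
v -2.852 0.705 -0.214
v -1.877 2.045 0.696
v -3.736 0.643 -4.042
v -3.48 1.305 -2.194
v -3.654 2.671 -4.78
v -3.398 3.333 -2.932
v -2.042 0.507 -4.228
v -1.786 1.169 -2.38
v -1.96 2.535 -4.966
v -1.704 3.197 -3.118
v 1.302 -0.103 -0.878
v 2.428 0.392 -0.9
v 2.092 -1.912 -1.14
v 3.218 -1.417 -1.162
v 2.573 -1.432 -0.115
v 2.085 -0.314 0.047
v 2.435 -1.206 -2.087
v 1.947 -0.088 -1.925
v 3.128 -0.29 -1.648
v 3.214 -0.429 -0.428
v 1.306 -1.091 -1.612
v 1.392 -1.23 -0.392
v 4.182 1.367 2.324
v 4.864 1.468 2.962
v 3.86 1.594 4.015
v 3.178 1.493 3.376
v 4.778 1.889 2.83
v 3.774 2.015 3.882
v 4.555 2.191 2.581
v 3.551 2.316 3.634
v 4.247 2.304 2.273
v 3.243 2.429 3.326
v 3.923 2.202 1.977
v 2.919 2.328 3.03
v 3.659 1.909 1.761
v 2.656 2.035 2.813
v 3.515 1.492 1.673
v 2.511 1.618 2.725
v 3.524 1.046 1.734
v 2.52 1.172 2.787
v 3.683 0.674 1.931
v 2.679 0.8 2.983
v 3.957 0.461 2.217
v 2.953 0.587 3.27
v 4.282 0.455 2.528
v 3.278 0.581 3.581
v 4.584 0.658 2.792
v 3.58 0.784 3.845
v 4.794 1.024 2.949
v 3.79 1.15 4.001
f 2 1 4
f 2 4 3
f 4 1 5
f 4 5 3
f 5 1 6
f 5 6 3
f 6 1 7
f 6 7 3
f 7 1 8
f 7 8 3
f 8 1 9
f 8 9 3
f 9 1 10
f 9 10 3
f 10 1 11
f 10 11 3
f 11 1 2
f 11 2 3
f 13 15 12
f 16 13 12
f 12 15 14
f 14 16 12
f 13 19 15
f 17 13 16
f 17 19 13
f 15 19 14
f 18 16 14
f 14 19 18
f 18 17 16
f 19 17 18
f 21 23 20
f 24 21 20
f 20 23 22
f 22 24 20
f 21 27 23
f 25 21 24
f 25 27 21
f 23 27 22
f 26 24 22
f 22 27 26
f 26 25 24
f 27 25 26
f 28 39 33
f 28 33 29
f 28 29 35
f 28 35 38
f 28 38 39
f 29 33 37
f 33 39 32
f 39 38 30
f 38 35 34
f 35 29 36
f 31 37 32
f 31 32 30
f 31 30 34
f 31 34 36
f 31 36 37
f 32 37 33
f 30 32 39
f 34 30 38
f 36 34 35
f 37 36 29
f 41 40 44
f 41 44 42
f 42 44 45
f 42 45 43
f 44 40 46
f 44 46 45
f 45 46 47
f 45 47 43
f 46 40 48
f 46 48 47
f 47 48 49
f 47 49 43
f 48 40 50
f 48 50 49
f 49 50 51
f 49 51 43
f 50 40 52
f 50 52 51
f 51 52 53
f 51 53 43
f 52 40 54
f 52 54 53
f 53 54 55
f 53 55 43
f 54 40 56
f 54 56 55
f 55 56 57
f 55 57 43
f 56 40 58
f 56 58 57
f 57 58 59
f 57 59 43
f 58 40 60
f 58 60 59
f 59 60 61
f 59 61 43
f 60 40 62
f 60 62 61
f 61 62 63
f 61 63 43
f 62 40 64
f 62 64 63
f 63 64 65
f 63 65 43
f 64 40 66
f 64 66 65
f 65 66 67
f 65 67 43
f 66 40 41
f 66 41 67
f 67 41 42
f 67 42 43



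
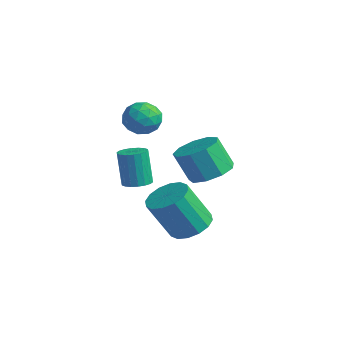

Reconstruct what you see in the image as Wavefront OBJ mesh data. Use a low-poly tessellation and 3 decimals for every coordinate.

v 2.532 -1.561 -0.73
v 3.085 -1.878 -0.605
v 2.721 -1.857 1.056
v 2.168 -1.539 0.93
v 3.166 -1.6 -0.591
v 2.802 -1.579 1.07
v 3.121 -1.315 -0.604
v 2.757 -1.294 1.056
v 2.959 -1.078 -0.643
v 2.595 -1.057 1.018
v 2.713 -0.937 -0.698
v 2.349 -0.916 0.962
v 2.431 -0.919 -0.761
v 2.067 -0.898 0.9
v 2.169 -1.028 -0.817
v 1.805 -1.007 0.844
v 1.979 -1.243 -0.856
v 1.615 -1.222 0.805
v 1.898 -1.521 -0.87
v 1.534 -1.5 0.791
v 1.943 -1.806 -0.856
v 1.579 -1.785 0.804
v 2.105 -2.043 -0.818
v 1.741 -2.022 0.843
v 2.351 -2.184 -0.762
v 1.987 -2.163 0.898
v 2.633 -2.202 -0.7
v 2.269 -2.181 0.961
v 2.895 -2.093 -0.644
v 2.531 -2.072 1.017
v 2.757 0.977 -3.935
v 3.733 0.689 -3.881
v 3.34 -0.285 -1.971
v 2.363 0.003 -2.025
v 3.717 1.16 -3.644
v 3.324 0.186 -1.734
v 3.443 1.583 -3.485
v 3.05 0.609 -1.575
v 2.985 1.843 -3.447
v 2.592 0.869 -1.536
v 2.466 1.871 -3.539
v 2.073 0.897 -1.629
v 2.025 1.659 -3.738
v 1.632 0.686 -1.827
v 1.78 1.265 -3.989
v 1.387 0.291 -2.079
v 1.796 0.794 -4.226
v 1.403 -0.18 -2.316
v 2.07 0.371 -4.385
v 1.677 -0.603 -2.475
v 2.528 0.111 -4.424
v 2.135 -0.863 -2.513
v 3.047 0.083 -4.331
v 2.654 -0.891 -2.421
v 3.488 0.294 -4.133
v 3.095 -0.679 -2.222
v 1.163 3.182 -2.108
v 2.178 2.989 -1.793
v 1.632 2.525 -0.317
v 0.617 2.718 -0.632
v 1.995 3.688 -1.64
v 1.449 3.224 -0.165
v 1.423 4.151 -1.707
v 0.876 3.687 -0.232
v 0.729 4.16 -1.961
v 0.183 3.696 -0.486
v 0.238 3.711 -2.283
v -0.308 3.248 -0.808
v 0.181 3.015 -2.524
v -0.366 2.551 -1.049
v 0.582 2.397 -2.569
v 0.036 1.933 -1.094
v 1.256 2.146 -2.399
v 0.71 1.682 -0.924
v 1.886 2.38 -2.092
v 1.34 1.916 -0.617
v 0.947 0.16 2.418
v 1.21 -0.269 1.655
v -0.35 0.489 1.785
v -0.087 0.06 1.022
v -0.257 -0.421 1.782
v 0.545 -0.624 2.173
v 0.315 0.844 1.267
v 1.117 0.641 1.658
v 0.82 0.153 0.943
v 0.466 -0.629 1.262
v 0.394 0.849 2.178
v 0.04 0.067 2.497
v 1.192 -0.083 2.092
v -0.332 0.303 1.348
v -0.432 0.021 1.795
v -0.277 -0.232 1.346
v 0.801 -0.292 2.397
v 0.956 -0.544 1.948
v 0.094 -0.633 2.023
v -0.096 0.764 1.492
v 0.059 0.512 1.043
v 1.137 0.452 2.094
v 1.292 0.199 1.645
v 0.766 0.853 1.417
v 1.118 -0.088 1.225
v 0.355 0.106 0.853
v 0.592 0.567 0.997
v 1.063 0.447 1.227
v 0.91 -0.547 1.412
v 0.148 -0.354 1.04
v 0.048 -0.636 1.487
v 0.519 -0.755 1.717
v 0.681 -0.299 0.994
v 0.712 0.574 2.4
v -0.05 0.767 2.028
v 0.341 0.975 1.723
v 0.812 0.856 1.953
v 0.505 0.114 2.587
v -0.258 0.308 2.215
v -0.203 -0.227 2.213
v 0.268 -0.347 2.443
v 0.179 0.519 2.446
f 2 1 5
f 2 5 3
f 3 5 6
f 3 6 4
f 5 1 7
f 5 7 6
f 6 7 8
f 6 8 4
f 7 1 9
f 7 9 8
f 8 9 10
f 8 10 4
f 9 1 11
f 9 11 10
f 10 11 12
f 10 12 4
f 11 1 13
f 11 13 12
f 12 13 14
f 12 14 4
f 13 1 15
f 13 15 14
f 14 15 16
f 14 16 4
f 15 1 17
f 15 17 16
f 16 17 18
f 16 18 4
f 17 1 19
f 17 19 18
f 18 19 20
f 18 20 4
f 19 1 21
f 19 21 20
f 20 21 22
f 20 22 4
f 21 1 23
f 21 23 22
f 22 23 24
f 22 24 4
f 23 1 25
f 23 25 24
f 24 25 26
f 24 26 4
f 25 1 27
f 25 27 26
f 26 27 28
f 26 28 4
f 27 1 29
f 27 29 28
f 28 29 30
f 28 30 4
f 29 1 2
f 29 2 30
f 30 2 3
f 30 3 4
f 32 31 35
f 32 35 33
f 33 35 36
f 33 36 34
f 35 31 37
f 35 37 36
f 36 37 38
f 36 38 34
f 37 31 39
f 37 39 38
f 38 39 40
f 38 40 34
f 39 31 41
f 39 41 40
f 40 41 42
f 40 42 34
f 41 31 43
f 41 43 42
f 42 43 44
f 42 44 34
f 43 31 45
f 43 45 44
f 44 45 46
f 44 46 34
f 45 31 47
f 45 47 46
f 46 47 48
f 46 48 34
f 47 31 49
f 47 49 48
f 48 49 50
f 48 50 34
f 49 31 51
f 49 51 50
f 50 51 52
f 50 52 34
f 51 31 53
f 51 53 52
f 52 53 54
f 52 54 34
f 53 31 55
f 53 55 54
f 54 55 56
f 54 56 34
f 55 31 32
f 55 32 56
f 56 32 33
f 56 33 34
f 58 57 61
f 58 61 59
f 59 61 62
f 59 62 60
f 61 57 63
f 61 63 62
f 62 63 64
f 62 64 60
f 63 57 65
f 63 65 64
f 64 65 66
f 64 66 60
f 65 57 67
f 65 67 66
f 66 67 68
f 66 68 60
f 67 57 69
f 67 69 68
f 68 69 70
f 68 70 60
f 69 57 71
f 69 71 70
f 70 71 72
f 70 72 60
f 71 57 73
f 71 73 72
f 72 73 74
f 72 74 60
f 73 57 75
f 73 75 74
f 74 75 76
f 74 76 60
f 75 57 58
f 75 58 76
f 76 58 59
f 76 59 60
f 77 114 93
f 114 88 117
f 93 117 82
f 114 117 93
f 77 93 89
f 93 82 94
f 89 94 78
f 93 94 89
f 77 89 98
f 89 78 99
f 98 99 84
f 89 99 98
f 77 98 110
f 98 84 113
f 110 113 87
f 98 113 110
f 77 110 114
f 110 87 118
f 114 118 88
f 110 118 114
f 78 94 105
f 94 82 108
f 105 108 86
f 94 108 105
f 82 117 95
f 117 88 116
f 95 116 81
f 117 116 95
f 88 118 115
f 118 87 111
f 115 111 79
f 118 111 115
f 87 113 112
f 113 84 100
f 112 100 83
f 113 100 112
f 84 99 104
f 99 78 101
f 104 101 85
f 99 101 104
f 80 106 92
f 106 86 107
f 92 107 81
f 106 107 92
f 80 92 90
f 92 81 91
f 90 91 79
f 92 91 90
f 80 90 97
f 90 79 96
f 97 96 83
f 90 96 97
f 80 97 102
f 97 83 103
f 102 103 85
f 97 103 102
f 80 102 106
f 102 85 109
f 106 109 86
f 102 109 106
f 81 107 95
f 107 86 108
f 95 108 82
f 107 108 95
f 79 91 115
f 91 81 116
f 115 116 88
f 91 116 115
f 83 96 112
f 96 79 111
f 112 111 87
f 96 111 112
f 85 103 104
f 103 83 100
f 104 100 84
f 103 100 104
f 86 109 105
f 109 85 101
f 105 101 78
f 109 101 105



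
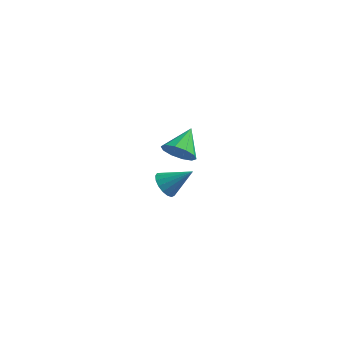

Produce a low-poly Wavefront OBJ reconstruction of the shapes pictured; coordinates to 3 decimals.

v 1.413 3.155 -3.395
v 1.849 3.361 -4.008
v 2.687 3.525 -2.365
v 1.678 3.678 -3.91
v 1.446 3.875 -3.694
v 1.206 3.907 -3.41
v 1.014 3.767 -3.122
v 0.913 3.487 -2.897
v 0.927 3.131 -2.786
v 1.052 2.78 -2.815
v 1.26 2.515 -2.977
v 1.503 2.397 -3.234
v 1.725 2.453 -3.529
v 1.876 2.669 -3.793
v 1.921 2.997 -3.966
v 3.251 -0.957 3.015
v 3.799 -0.721 2.395
v 3.469 0.357 3.705
v 3.312 -0.565 2.251
v 2.801 -0.559 2.399
v 2.463 -0.704 2.782
v 2.425 -0.946 3.254
v 2.704 -1.192 3.634
v 3.191 -1.348 3.778
v 3.702 -1.355 3.63
v 4.04 -1.209 3.247
v 4.077 -0.967 2.775
f 2 1 4
f 2 4 3
f 4 1 5
f 4 5 3
f 5 1 6
f 5 6 3
f 6 1 7
f 6 7 3
f 7 1 8
f 7 8 3
f 8 1 9
f 8 9 3
f 9 1 10
f 9 10 3
f 10 1 11
f 10 11 3
f 11 1 12
f 11 12 3
f 12 1 13
f 12 13 3
f 13 1 14
f 13 14 3
f 14 1 15
f 14 15 3
f 15 1 2
f 15 2 3
f 17 16 19
f 17 19 18
f 19 16 20
f 19 20 18
f 20 16 21
f 20 21 18
f 21 16 22
f 21 22 18
f 22 16 23
f 22 23 18
f 23 16 24
f 23 24 18
f 24 16 25
f 24 25 18
f 25 16 26
f 25 26 18
f 26 16 27
f 26 27 18
f 27 16 17
f 27 17 18



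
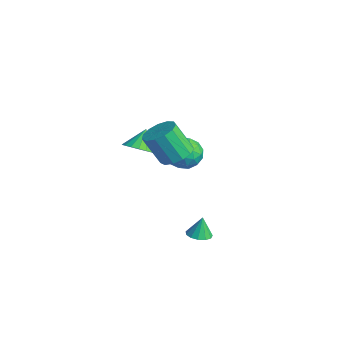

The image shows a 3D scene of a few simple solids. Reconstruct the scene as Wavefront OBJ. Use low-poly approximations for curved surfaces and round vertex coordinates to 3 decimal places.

v 2.086 0.478 -3.738
v 2.762 0.438 -3.672
v 1.994 0.742 -2.622
v 2.683 0.802 -3.765
v 2.415 1.062 -3.849
v 2.042 1.137 -3.898
v 1.684 1.003 -3.895
v 1.453 0.701 -3.843
v 1.423 0.329 -3.757
v 1.604 0.004 -3.665
v 1.937 -0.171 -3.596
v 2.319 -0.139 -3.572
v 2.626 0.088 -3.6
v -0.524 -1.416 1.753
v 0.255 -1.065 1.854
v -0.956 -0.724 2.687
v 0.069 -0.816 1.584
v -0.252 -0.705 1.352
v -0.636 -0.756 1.213
v -0.994 -0.959 1.197
v -1.244 -1.266 1.308
v -1.329 -1.607 1.522
v -1.23 -1.905 1.788
v -0.969 -2.091 2.046
v -0.606 -2.122 2.238
v -0.224 -1.991 2.318
v 0.09 -1.728 2.269
v 0.262 -1.394 2.101
v 1.608 -0.498 2.342
v 2.373 -0.204 2.782
v 1.717 -0.829 4.338
v 0.952 -1.122 3.898
v 2.032 0.193 2.798
v 1.376 -0.432 4.354
v 1.556 0.371 2.669
v 0.901 -0.253 4.225
v 1.097 0.274 2.437
v 0.441 -0.351 3.992
v 0.8 -0.069 2.174
v 0.144 -0.694 3.73
v 0.759 -0.548 1.965
v 0.104 -1.172 3.52
v 0.988 -1.01 1.875
v 0.333 -1.635 3.431
v 1.414 -1.31 1.934
v 0.758 -1.935 3.49
v 1.901 -1.352 2.122
v 1.245 -1.977 3.678
v 2.295 -1.123 2.381
v 1.639 -1.748 3.936
v 2.471 -0.695 2.627
v 1.815 -1.32 4.182
v -1.864 2.321 0.238
v -0.91 2.55 -0.079
v -1.77 0.85 -0.541
v -0.816 1.079 -0.858
v -0.999 0.899 0.141
v -1.057 1.809 0.622
v -1.623 1.591 -1.242
v -1.681 2.501 -0.761
v -0.761 2.099 -0.993
v -0.376 1.671 -0.139
v -2.304 1.729 -0.481
v -1.919 1.301 0.373
v -1.395 2.565 0.148
v -1.285 0.835 -0.768
v -1.392 0.73 -0.181
v -0.832 0.864 -0.367
v -1.482 2.129 0.56
v -0.921 2.263 0.374
v -0.973 1.293 0.503
v -1.759 1.137 -0.994
v -1.198 1.271 -1.18
v -1.848 2.536 -0.253
v -1.288 2.67 -0.439
v -1.707 2.107 -1.123
v -0.747 2.434 -0.576
v -0.692 1.569 -1.033
v -1.166 1.87 -1.259
v -1.2 2.405 -0.976
v -0.52 2.182 -0.073
v -0.465 1.318 -0.531
v -0.573 1.212 0.056
v -0.607 1.747 0.338
v -0.433 1.917 -0.611
v -2.215 2.082 -0.089
v -2.16 1.218 -0.547
v -2.073 1.653 -0.958
v -2.107 2.188 -0.676
v -1.988 1.831 0.413
v -1.933 0.966 -0.044
v -1.48 0.995 0.356
v -1.514 1.53 0.639
v -2.247 1.483 -0.009
f 2 1 4
f 2 4 3
f 4 1 5
f 4 5 3
f 5 1 6
f 5 6 3
f 6 1 7
f 6 7 3
f 7 1 8
f 7 8 3
f 8 1 9
f 8 9 3
f 9 1 10
f 9 10 3
f 10 1 11
f 10 11 3
f 11 1 12
f 11 12 3
f 12 1 13
f 12 13 3
f 13 1 2
f 13 2 3
f 15 14 17
f 15 17 16
f 17 14 18
f 17 18 16
f 18 14 19
f 18 19 16
f 19 14 20
f 19 20 16
f 20 14 21
f 20 21 16
f 21 14 22
f 21 22 16
f 22 14 23
f 22 23 16
f 23 14 24
f 23 24 16
f 24 14 25
f 24 25 16
f 25 14 26
f 25 26 16
f 26 14 27
f 26 27 16
f 27 14 28
f 27 28 16
f 28 14 15
f 28 15 16
f 30 29 33
f 30 33 31
f 31 33 34
f 31 34 32
f 33 29 35
f 33 35 34
f 34 35 36
f 34 36 32
f 35 29 37
f 35 37 36
f 36 37 38
f 36 38 32
f 37 29 39
f 37 39 38
f 38 39 40
f 38 40 32
f 39 29 41
f 39 41 40
f 40 41 42
f 40 42 32
f 41 29 43
f 41 43 42
f 42 43 44
f 42 44 32
f 43 29 45
f 43 45 44
f 44 45 46
f 44 46 32
f 45 29 47
f 45 47 46
f 46 47 48
f 46 48 32
f 47 29 49
f 47 49 48
f 48 49 50
f 48 50 32
f 49 29 51
f 49 51 50
f 50 51 52
f 50 52 32
f 51 29 30
f 51 30 52
f 52 30 31
f 52 31 32
f 53 90 69
f 90 64 93
f 69 93 58
f 90 93 69
f 53 69 65
f 69 58 70
f 65 70 54
f 69 70 65
f 53 65 74
f 65 54 75
f 74 75 60
f 65 75 74
f 53 74 86
f 74 60 89
f 86 89 63
f 74 89 86
f 53 86 90
f 86 63 94
f 90 94 64
f 86 94 90
f 54 70 81
f 70 58 84
f 81 84 62
f 70 84 81
f 58 93 71
f 93 64 92
f 71 92 57
f 93 92 71
f 64 94 91
f 94 63 87
f 91 87 55
f 94 87 91
f 63 89 88
f 89 60 76
f 88 76 59
f 89 76 88
f 60 75 80
f 75 54 77
f 80 77 61
f 75 77 80
f 56 82 68
f 82 62 83
f 68 83 57
f 82 83 68
f 56 68 66
f 68 57 67
f 66 67 55
f 68 67 66
f 56 66 73
f 66 55 72
f 73 72 59
f 66 72 73
f 56 73 78
f 73 59 79
f 78 79 61
f 73 79 78
f 56 78 82
f 78 61 85
f 82 85 62
f 78 85 82
f 57 83 71
f 83 62 84
f 71 84 58
f 83 84 71
f 55 67 91
f 67 57 92
f 91 92 64
f 67 92 91
f 59 72 88
f 72 55 87
f 88 87 63
f 72 87 88
f 61 79 80
f 79 59 76
f 80 76 60
f 79 76 80
f 62 85 81
f 85 61 77
f 81 77 54
f 85 77 81



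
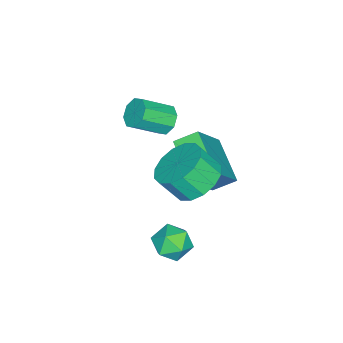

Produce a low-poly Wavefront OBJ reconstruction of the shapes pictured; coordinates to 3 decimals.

v 0.05 0.006 2.078
v 1.033 0.201 1.957
v 1.274 -0.45 2.861
v 0.29 -0.646 2.982
v 0.859 0.578 2.275
v 1.099 -0.073 3.179
v 0.467 0.801 2.539
v 0.708 0.15 3.444
v -0.036 0.811 2.681
v 0.204 0.16 3.585
v -0.516 0.606 2.66
v -0.276 -0.045 3.565
v -0.845 0.239 2.484
v -0.604 -0.412 3.388
v -0.934 -0.19 2.199
v -0.693 -0.841 3.103
v -0.759 -0.567 1.881
v -0.519 -1.218 2.785
v -0.368 -0.79 1.616
v -0.127 -1.441 2.521
v 0.136 -0.8 1.475
v 0.376 -1.451 2.379
v 0.616 -0.595 1.495
v 0.856 -1.246 2.4
v 0.944 -0.228 1.672
v 1.185 -0.879 2.576
v 0.728 -0.094 -0.304
v 1.429 0.052 -0.658
v 0.531 -1.092 -1.102
v 1.232 -0.946 -1.456
v 1.214 -1.222 -0.707
v 1.335 -0.605 -0.213
v 0.625 -0.435 -1.547
v 0.746 0.182 -1.053
v 1.365 -0.159 -1.427
v 1.729 -0.645 -0.908
v 0.231 -0.395 -0.852
v 0.595 -0.881 -0.333
v -1.974 -0.337 -0.619
v -3.143 -1.558 0.18
v -2.424 0.405 -0.142
v -3.592 -0.816 0.657
v -0.628 -0.564 1.003
v -1.796 -1.785 1.802
v -1.077 0.178 1.48
v -2.246 -1.043 2.279
v -1.761 -2.037 2.968
v -1.41 -2.171 2.463
v -0.628 -2.997 3.226
v -0.979 -2.863 3.732
v -1.244 -1.789 2.707
v -0.462 -2.616 3.47
v -1.381 -1.553 3.104
v -0.599 -2.379 3.867
v -1.741 -1.599 3.421
v -0.959 -2.426 4.185
v -2.112 -1.903 3.474
v -1.33 -2.729 4.237
v -2.278 -2.284 3.23
v -1.496 -3.111 3.993
v -2.141 -2.521 2.833
v -1.359 -3.347 3.596
v -1.781 -2.474 2.515
v -0.999 -3.301 3.279
f 2 1 5
f 2 5 3
f 3 5 6
f 3 6 4
f 5 1 7
f 5 7 6
f 6 7 8
f 6 8 4
f 7 1 9
f 7 9 8
f 8 9 10
f 8 10 4
f 9 1 11
f 9 11 10
f 10 11 12
f 10 12 4
f 11 1 13
f 11 13 12
f 12 13 14
f 12 14 4
f 13 1 15
f 13 15 14
f 14 15 16
f 14 16 4
f 15 1 17
f 15 17 16
f 16 17 18
f 16 18 4
f 17 1 19
f 17 19 18
f 18 19 20
f 18 20 4
f 19 1 21
f 19 21 20
f 20 21 22
f 20 22 4
f 21 1 23
f 21 23 22
f 22 23 24
f 22 24 4
f 23 1 25
f 23 25 24
f 24 25 26
f 24 26 4
f 25 1 2
f 25 2 26
f 26 2 3
f 26 3 4
f 27 38 32
f 27 32 28
f 27 28 34
f 27 34 37
f 27 37 38
f 28 32 36
f 32 38 31
f 38 37 29
f 37 34 33
f 34 28 35
f 30 36 31
f 30 31 29
f 30 29 33
f 30 33 35
f 30 35 36
f 31 36 32
f 29 31 38
f 33 29 37
f 35 33 34
f 36 35 28
f 40 42 39
f 43 40 39
f 39 42 41
f 41 43 39
f 40 46 42
f 44 40 43
f 44 46 40
f 42 46 41
f 45 43 41
f 41 46 45
f 45 44 43
f 46 44 45
f 48 47 51
f 48 51 49
f 49 51 52
f 49 52 50
f 51 47 53
f 51 53 52
f 52 53 54
f 52 54 50
f 53 47 55
f 53 55 54
f 54 55 56
f 54 56 50
f 55 47 57
f 55 57 56
f 56 57 58
f 56 58 50
f 57 47 59
f 57 59 58
f 58 59 60
f 58 60 50
f 59 47 61
f 59 61 60
f 60 61 62
f 60 62 50
f 61 47 63
f 61 63 62
f 62 63 64
f 62 64 50
f 63 47 48
f 63 48 64
f 64 48 49
f 64 49 50



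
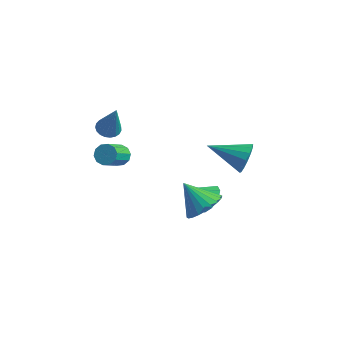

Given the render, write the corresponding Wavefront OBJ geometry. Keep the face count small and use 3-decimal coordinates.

v -1.768 0.218 -0.791
v -1.269 0.419 -0.603
v -1.173 -0.736 0.38
v -1.672 -0.938 0.191
v -1.525 0.563 -0.409
v -1.43 -0.592 0.574
v -1.874 0.576 -0.361
v -1.778 -0.58 0.622
v -2.182 0.451 -0.477
v -2.087 -0.705 0.506
v -2.332 0.237 -0.714
v -2.237 -0.918 0.269
v -2.267 0.016 -0.98
v -2.171 -1.139 0.003
v -2.01 -0.128 -1.174
v -1.915 -1.283 -0.191
v -1.662 -0.14 -1.222
v -1.566 -1.296 -0.239
v -1.353 -0.015 -1.106
v -1.258 -1.171 -0.123
v -1.203 0.198 -0.869
v -1.108 -0.957 0.114
v 3.376 2.779 -0.33
v 3.726 2.558 0.378
v 1.724 2.081 0.27
v 3.583 2.952 0.444
v 3.385 3.3 0.303
v 3.184 3.508 -0.008
v 3.035 3.521 -0.405
v 2.977 3.334 -0.782
v 3.026 2.999 -1.038
v 3.168 2.605 -1.104
v 3.366 2.257 -0.962
v 3.567 2.049 -0.651
v 3.716 2.036 -0.254
v 3.774 2.223 0.123
v 3.941 -1.495 -0.101
v 4.548 -1.117 0.509
v 2.859 -1.505 0.981
v 4.397 -0.816 0.361
v 4.178 -0.619 0.144
v 3.922 -0.556 -0.112
v 3.669 -0.635 -0.365
v 3.458 -0.845 -0.578
v 3.32 -1.155 -0.719
v 3.276 -1.516 -0.766
v 3.334 -1.874 -0.711
v 3.484 -2.174 -0.563
v 3.704 -2.371 -0.346
v 3.96 -2.435 -0.091
v 4.212 -2.356 0.163
v 4.424 -2.145 0.376
v 4.562 -1.836 0.517
v 4.605 -1.475 0.563
v 1.941 2.046 -3.509
v 2.328 2.293 -2.866
v 1.039 1.434 -2.731
v 1.957 2.658 -3.009
v 1.578 2.737 -3.387
v 1.369 2.493 -3.821
v 1.428 2.04 -4.11
v 1.727 1.59 -4.117
v 2.126 1.353 -3.84
v 2.439 1.441 -3.408
v 2.519 1.812 -3.024
v -1.853 -0.422 1.607
v -1.503 0.049 1.539
v -1.227 -0.638 3.313
v -1.708 0.15 1.627
v -1.939 0.153 1.711
v -2.154 0.056 1.778
v -2.317 -0.124 1.815
v -2.4 -0.355 1.816
v -2.388 -0.597 1.781
v -2.284 -0.809 1.716
v -2.105 -0.954 1.632
v -1.882 -1.008 1.543
v -1.654 -0.959 1.466
v -1.461 -0.818 1.413
v -1.335 -0.608 1.394
v -1.299 -0.366 1.411
v -1.358 -0.134 1.462
f 2 1 5
f 2 5 3
f 3 5 6
f 3 6 4
f 5 1 7
f 5 7 6
f 6 7 8
f 6 8 4
f 7 1 9
f 7 9 8
f 8 9 10
f 8 10 4
f 9 1 11
f 9 11 10
f 10 11 12
f 10 12 4
f 11 1 13
f 11 13 12
f 12 13 14
f 12 14 4
f 13 1 15
f 13 15 14
f 14 15 16
f 14 16 4
f 15 1 17
f 15 17 16
f 16 17 18
f 16 18 4
f 17 1 19
f 17 19 18
f 18 19 20
f 18 20 4
f 19 1 21
f 19 21 20
f 20 21 22
f 20 22 4
f 21 1 2
f 21 2 22
f 22 2 3
f 22 3 4
f 24 23 26
f 24 26 25
f 26 23 27
f 26 27 25
f 27 23 28
f 27 28 25
f 28 23 29
f 28 29 25
f 29 23 30
f 29 30 25
f 30 23 31
f 30 31 25
f 31 23 32
f 31 32 25
f 32 23 33
f 32 33 25
f 33 23 34
f 33 34 25
f 34 23 35
f 34 35 25
f 35 23 36
f 35 36 25
f 36 23 24
f 36 24 25
f 38 37 40
f 38 40 39
f 40 37 41
f 40 41 39
f 41 37 42
f 41 42 39
f 42 37 43
f 42 43 39
f 43 37 44
f 43 44 39
f 44 37 45
f 44 45 39
f 45 37 46
f 45 46 39
f 46 37 47
f 46 47 39
f 47 37 48
f 47 48 39
f 48 37 49
f 48 49 39
f 49 37 50
f 49 50 39
f 50 37 51
f 50 51 39
f 51 37 52
f 51 52 39
f 52 37 53
f 52 53 39
f 53 37 54
f 53 54 39
f 54 37 38
f 54 38 39
f 56 55 58
f 56 58 57
f 58 55 59
f 58 59 57
f 59 55 60
f 59 60 57
f 60 55 61
f 60 61 57
f 61 55 62
f 61 62 57
f 62 55 63
f 62 63 57
f 63 55 64
f 63 64 57
f 64 55 65
f 64 65 57
f 65 55 56
f 65 56 57
f 67 66 69
f 67 69 68
f 69 66 70
f 69 70 68
f 70 66 71
f 70 71 68
f 71 66 72
f 71 72 68
f 72 66 73
f 72 73 68
f 73 66 74
f 73 74 68
f 74 66 75
f 74 75 68
f 75 66 76
f 75 76 68
f 76 66 77
f 76 77 68
f 77 66 78
f 77 78 68
f 78 66 79
f 78 79 68
f 79 66 80
f 79 80 68
f 80 66 81
f 80 81 68
f 81 66 82
f 81 82 68
f 82 66 67
f 82 67 68



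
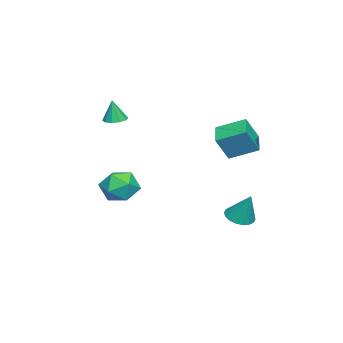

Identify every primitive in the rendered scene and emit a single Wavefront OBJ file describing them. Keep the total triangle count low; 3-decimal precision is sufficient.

v -0.918 -3.036 1.96
v -0.467 -2.687 1.955
v -0.822 -3.144 3.1
v -0.757 -2.49 1.998
v -1.107 -2.502 2.026
v -1.386 -2.718 2.029
v -1.486 -3.055 2.005
v -1.368 -3.385 1.964
v -1.079 -3.581 1.921
v -0.728 -3.569 1.893
v -0.45 -3.353 1.89
v -0.35 -3.016 1.914
v -1.807 1.869 -0.241
v -2.951 1.569 0.164
v -1.952 3.211 0.342
v -3.096 2.911 0.747
v -1.264 1.409 0.953
v -2.408 1.109 1.358
v -1.409 2.751 1.536
v -2.553 2.451 1.941
v -2.265 2.281 -3.865
v -1.599 1.987 -3.924
v -1.875 2.879 -2.455
v -1.561 2.28 -4.059
v -1.662 2.573 -4.155
v -1.883 2.809 -4.194
v -2.179 2.94 -4.168
v -2.492 2.94 -4.082
v -2.76 2.81 -3.952
v -2.93 2.575 -3.806
v -2.968 2.282 -3.671
v -2.867 1.989 -3.574
v -2.647 1.753 -3.536
v -2.351 1.622 -3.562
v -2.037 1.622 -3.648
v -1.769 1.752 -3.777
v 0.038 -2.035 -1.352
v 0.635 -1.823 -0.608
v 1.245 -2.697 -2.132
v 1.842 -2.485 -1.388
v 1.146 -3.162 -1.277
v 0.4 -2.753 -0.795
v 1.48 -1.767 -1.945
v 0.734 -1.358 -1.463
v 1.527 -1.657 -0.974
v 1.32 -2.519 -0.562
v 0.56 -2.001 -2.178
v 0.353 -2.863 -1.766
f 2 1 4
f 2 4 3
f 4 1 5
f 4 5 3
f 5 1 6
f 5 6 3
f 6 1 7
f 6 7 3
f 7 1 8
f 7 8 3
f 8 1 9
f 8 9 3
f 9 1 10
f 9 10 3
f 10 1 11
f 10 11 3
f 11 1 12
f 11 12 3
f 12 1 2
f 12 2 3
f 14 16 13
f 17 14 13
f 13 16 15
f 15 17 13
f 14 20 16
f 18 14 17
f 18 20 14
f 16 20 15
f 19 17 15
f 15 20 19
f 19 18 17
f 20 18 19
f 22 21 24
f 22 24 23
f 24 21 25
f 24 25 23
f 25 21 26
f 25 26 23
f 26 21 27
f 26 27 23
f 27 21 28
f 27 28 23
f 28 21 29
f 28 29 23
f 29 21 30
f 29 30 23
f 30 21 31
f 30 31 23
f 31 21 32
f 31 32 23
f 32 21 33
f 32 33 23
f 33 21 34
f 33 34 23
f 34 21 35
f 34 35 23
f 35 21 36
f 35 36 23
f 36 21 22
f 36 22 23
f 37 48 42
f 37 42 38
f 37 38 44
f 37 44 47
f 37 47 48
f 38 42 46
f 42 48 41
f 48 47 39
f 47 44 43
f 44 38 45
f 40 46 41
f 40 41 39
f 40 39 43
f 40 43 45
f 40 45 46
f 41 46 42
f 39 41 48
f 43 39 47
f 45 43 44
f 46 45 38



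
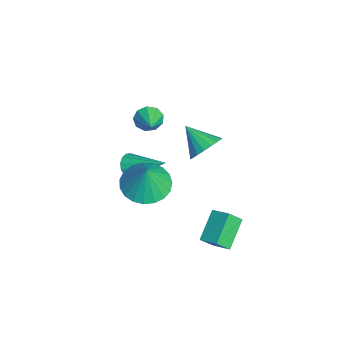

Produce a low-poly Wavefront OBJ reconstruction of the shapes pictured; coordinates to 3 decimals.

v -2.198 1.387 0.607
v -1.946 1.662 0.05
v -1.042 1.393 1.133
v -2.08 1.99 0.341
v -2.269 2.036 0.755
v -2.425 1.778 1.101
v -2.475 1.337 1.215
v -2.395 0.919 1.044
v -2.223 0.72 0.669
v -2.039 0.833 0.265
v -1.93 1.205 0.02
v 1 0.297 0.649
v 1.326 0.41 0.17
v 1.92 1.723 1.611
v 1.079 0.588 0.142
v 0.812 0.688 0.25
v 0.594 0.683 0.464
v 0.486 0.575 0.729
v 0.515 0.392 0.972
v 0.675 0.184 1.128
v 0.921 0.006 1.156
v 1.189 -0.094 1.049
v 1.406 -0.089 0.834
v 1.515 0.019 0.57
v 1.485 0.202 0.327
v 1.921 3.383 2.403
v 2.393 3.517 3.06
v 1.059 2.617 3.177
v 2.157 3.795 3.072
v 1.874 3.991 2.951
v 1.6 4.067 2.722
v 1.39 4.008 2.429
v 1.286 3.825 2.131
v 1.307 3.554 1.887
v 1.45 3.25 1.745
v 1.686 2.972 1.733
v 1.969 2.776 1.854
v 2.242 2.7 2.084
v 2.452 2.759 2.376
v 2.557 2.942 2.674
v 2.536 3.213 2.918
v 3.701 3.494 -2.487
v 3.877 2.912 -1.81
v 2.608 4.138 -1.649
v 2.785 3.556 -0.972
v 4.335 4.104 -2.128
v 4.512 3.522 -1.451
v 3.243 4.748 -1.29
v 3.419 4.166 -0.613
v 3.161 0.784 1.61
v 4.141 1.056 1.277
v 3.639 0.776 3.01
v 3.953 1.453 1.344
v 3.628 1.735 1.457
v 3.222 1.853 1.596
v 2.805 1.785 1.737
v 2.45 1.545 1.857
v 2.218 1.173 1.934
v 2.149 0.734 1.954
v 2.255 0.304 1.915
v 2.518 -0.043 1.824
v 2.892 -0.248 1.695
v 3.312 -0.273 1.551
v 3.706 -0.116 1.418
v 4.006 0.197 1.318
v 4.16 0.611 1.268
f 2 1 4
f 2 4 3
f 4 1 5
f 4 5 3
f 5 1 6
f 5 6 3
f 6 1 7
f 6 7 3
f 7 1 8
f 7 8 3
f 8 1 9
f 8 9 3
f 9 1 10
f 9 10 3
f 10 1 11
f 10 11 3
f 11 1 2
f 11 2 3
f 13 12 15
f 13 15 14
f 15 12 16
f 15 16 14
f 16 12 17
f 16 17 14
f 17 12 18
f 17 18 14
f 18 12 19
f 18 19 14
f 19 12 20
f 19 20 14
f 20 12 21
f 20 21 14
f 21 12 22
f 21 22 14
f 22 12 23
f 22 23 14
f 23 12 24
f 23 24 14
f 24 12 25
f 24 25 14
f 25 12 13
f 25 13 14
f 27 26 29
f 27 29 28
f 29 26 30
f 29 30 28
f 30 26 31
f 30 31 28
f 31 26 32
f 31 32 28
f 32 26 33
f 32 33 28
f 33 26 34
f 33 34 28
f 34 26 35
f 34 35 28
f 35 26 36
f 35 36 28
f 36 26 37
f 36 37 28
f 37 26 38
f 37 38 28
f 38 26 39
f 38 39 28
f 39 26 40
f 39 40 28
f 40 26 41
f 40 41 28
f 41 26 27
f 41 27 28
f 43 45 42
f 46 43 42
f 42 45 44
f 44 46 42
f 43 49 45
f 47 43 46
f 47 49 43
f 45 49 44
f 48 46 44
f 44 49 48
f 48 47 46
f 49 47 48
f 51 50 53
f 51 53 52
f 53 50 54
f 53 54 52
f 54 50 55
f 54 55 52
f 55 50 56
f 55 56 52
f 56 50 57
f 56 57 52
f 57 50 58
f 57 58 52
f 58 50 59
f 58 59 52
f 59 50 60
f 59 60 52
f 60 50 61
f 60 61 52
f 61 50 62
f 61 62 52
f 62 50 63
f 62 63 52
f 63 50 64
f 63 64 52
f 64 50 65
f 64 65 52
f 65 50 66
f 65 66 52
f 66 50 51
f 66 51 52



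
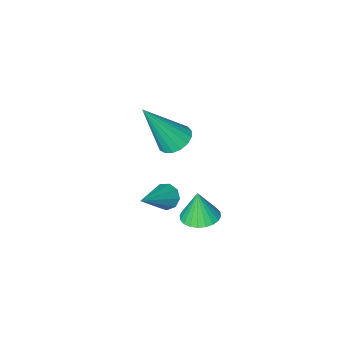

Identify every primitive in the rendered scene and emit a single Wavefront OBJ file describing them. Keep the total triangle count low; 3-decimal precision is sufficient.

v 3.137 0.786 -0.11
v 3.458 0.469 -0.347
v 4.423 1.374 0.85
v 3.445 0.773 -0.516
v 3.288 1.084 -0.496
v 3.06 1.255 -0.295
v 2.868 1.207 -0.008
v 2.801 0.962 0.231
v 2.892 0.634 0.31
v 3.097 0.378 0.193
v 3.321 0.312 -0.067
v 2.495 1.834 -0.586
v 3.151 1.9 -0.597
v 2.525 1.706 0.526
v 3.077 2.145 -0.566
v 2.914 2.342 -0.539
v 2.687 2.462 -0.519
v 2.43 2.486 -0.509
v 2.184 2.412 -0.511
v 1.985 2.249 -0.524
v 1.863 2.023 -0.547
v 1.838 1.768 -0.576
v 1.913 1.524 -0.606
v 2.076 1.326 -0.633
v 2.303 1.206 -0.653
v 2.559 1.182 -0.663
v 2.805 1.257 -0.661
v 3.004 1.419 -0.648
v 3.126 1.645 -0.625
v 2.906 0.978 2.909
v 3.286 1.454 2.799
v 3.854 0.602 4.571
v 3.064 1.575 2.954
v 2.805 1.559 3.098
v 2.569 1.41 3.199
v 2.41 1.162 3.234
v 2.365 0.871 3.194
v 2.444 0.605 3.089
v 2.628 0.424 2.943
v 2.876 0.37 2.789
v 3.131 0.455 2.663
v 3.334 0.66 2.593
v 3.439 0.937 2.596
v 3.422 1.224 2.67
f 2 1 4
f 2 4 3
f 4 1 5
f 4 5 3
f 5 1 6
f 5 6 3
f 6 1 7
f 6 7 3
f 7 1 8
f 7 8 3
f 8 1 9
f 8 9 3
f 9 1 10
f 9 10 3
f 10 1 11
f 10 11 3
f 11 1 2
f 11 2 3
f 13 12 15
f 13 15 14
f 15 12 16
f 15 16 14
f 16 12 17
f 16 17 14
f 17 12 18
f 17 18 14
f 18 12 19
f 18 19 14
f 19 12 20
f 19 20 14
f 20 12 21
f 20 21 14
f 21 12 22
f 21 22 14
f 22 12 23
f 22 23 14
f 23 12 24
f 23 24 14
f 24 12 25
f 24 25 14
f 25 12 26
f 25 26 14
f 26 12 27
f 26 27 14
f 27 12 28
f 27 28 14
f 28 12 29
f 28 29 14
f 29 12 13
f 29 13 14
f 31 30 33
f 31 33 32
f 33 30 34
f 33 34 32
f 34 30 35
f 34 35 32
f 35 30 36
f 35 36 32
f 36 30 37
f 36 37 32
f 37 30 38
f 37 38 32
f 38 30 39
f 38 39 32
f 39 30 40
f 39 40 32
f 40 30 41
f 40 41 32
f 41 30 42
f 41 42 32
f 42 30 43
f 42 43 32
f 43 30 44
f 43 44 32
f 44 30 31
f 44 31 32

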